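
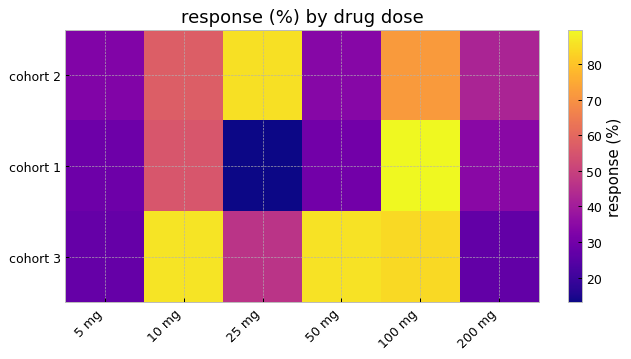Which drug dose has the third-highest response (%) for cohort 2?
10 mg

Top 4 for cohort 2: 25 mg ≈ 90, 100 mg ≈ 70, 10 mg ≈ 60, 200 mg ≈ 40.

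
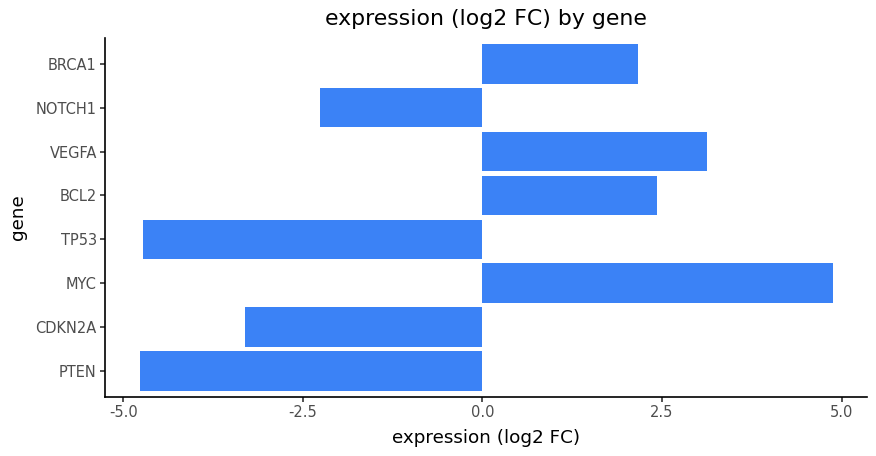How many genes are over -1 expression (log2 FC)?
Above -1: MYC, BCL2, VEGFA, BRCA1.

4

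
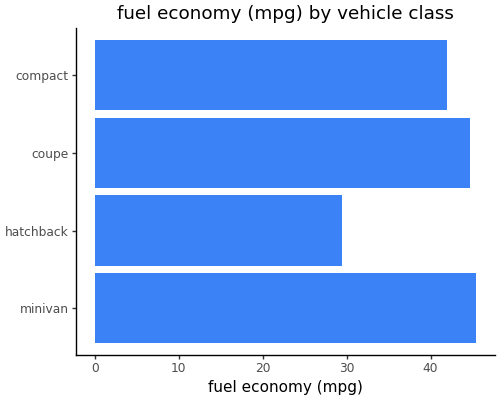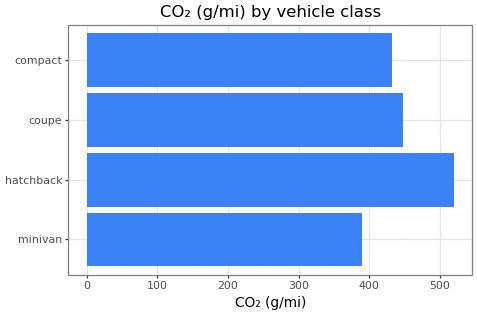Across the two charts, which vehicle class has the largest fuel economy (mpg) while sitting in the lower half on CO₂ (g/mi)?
minivan

Chart 2 median CO₂ (g/mi) ≈ 450; below-median vehicle classes: minivan, compact. Among those, minivan has the highest fuel economy (mpg) (≈ 45).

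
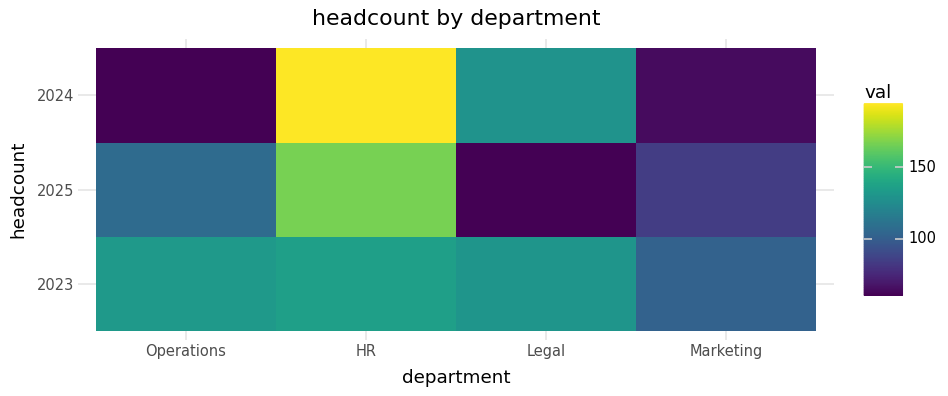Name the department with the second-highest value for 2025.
Top 3 for 2025: HR ≈ 160, Operations ≈ 100, Marketing ≈ 80.

Operations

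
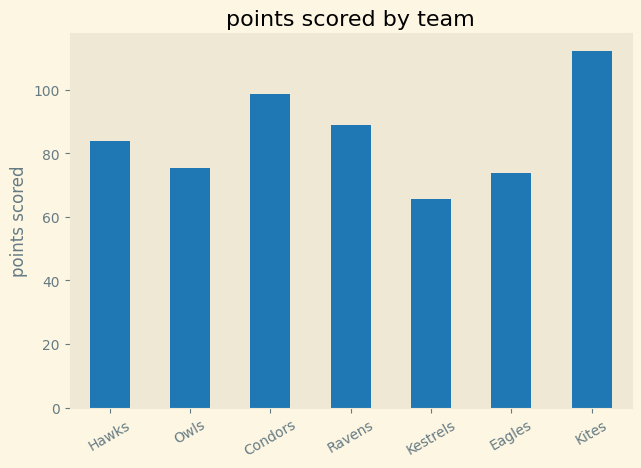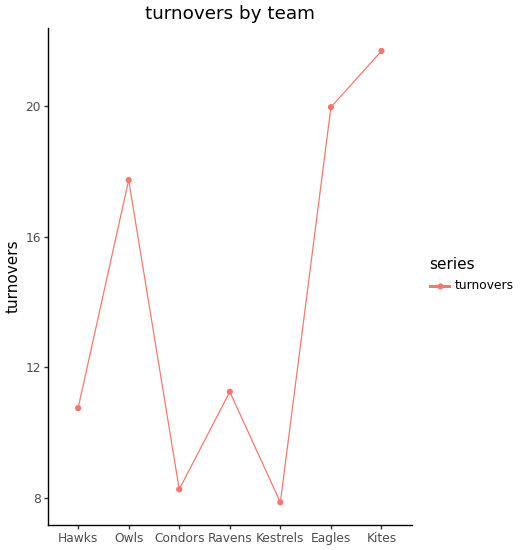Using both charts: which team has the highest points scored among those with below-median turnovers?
Condors

Chart 2 median turnovers ≈ 12; below-median teams: Hawks, Condors, Kestrels. Among those, Condors has the highest points scored (≈ 100).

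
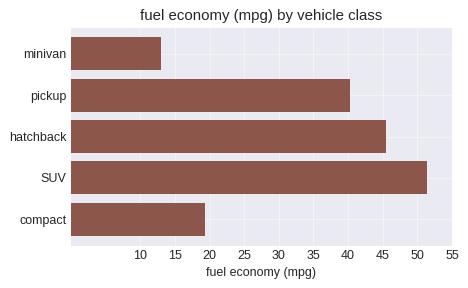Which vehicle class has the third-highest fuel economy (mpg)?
Top 4: SUV ≈ 50, hatchback ≈ 45, pickup ≈ 40, compact ≈ 20.

pickup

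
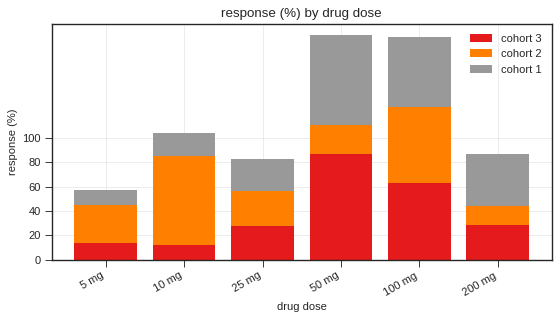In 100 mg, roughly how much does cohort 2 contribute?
cohort 2 top ≈ 120, bottom ≈ 60; segment ≈ 60.

≈ 60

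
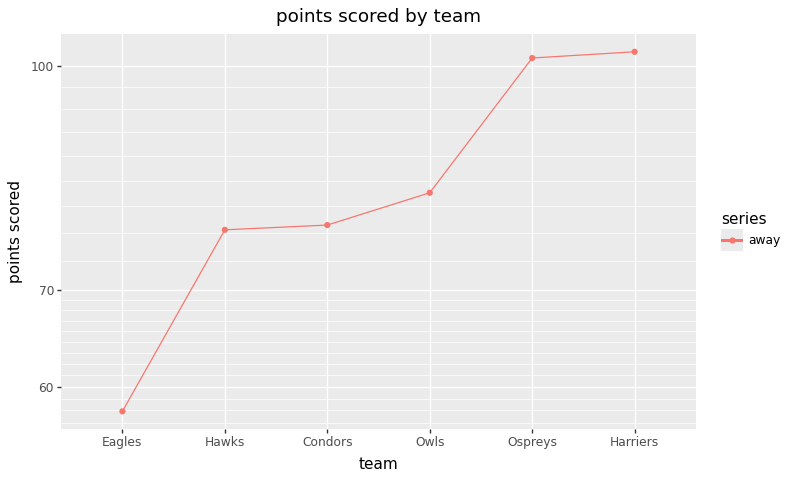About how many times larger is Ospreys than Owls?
Ospreys ≈ 100, Owls ≈ 80; 100/80 ≈ 1.25.

≈ 1.25×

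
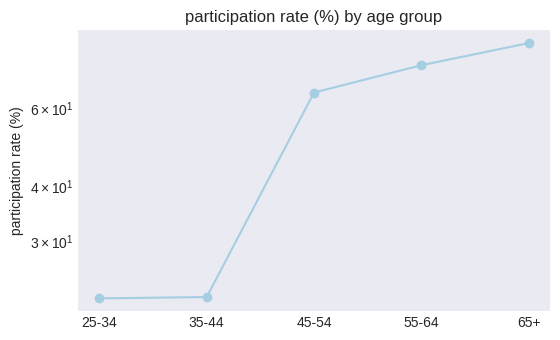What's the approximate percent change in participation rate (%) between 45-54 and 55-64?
45-54 ≈ 70, 55-64 ≈ 80; (80 − 70) / 70 ≈ +14.3%.

≈ +14.3%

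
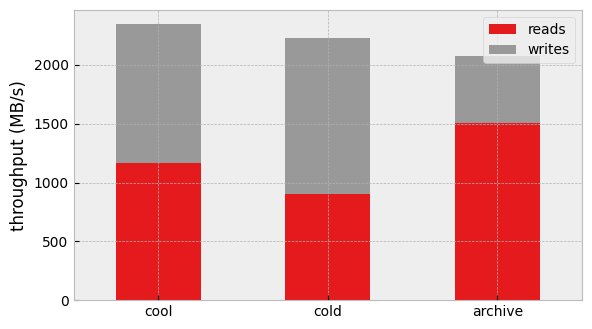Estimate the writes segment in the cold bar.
writes top ≈ 2200, bottom ≈ 1000; segment ≈ 1200.

≈ 1200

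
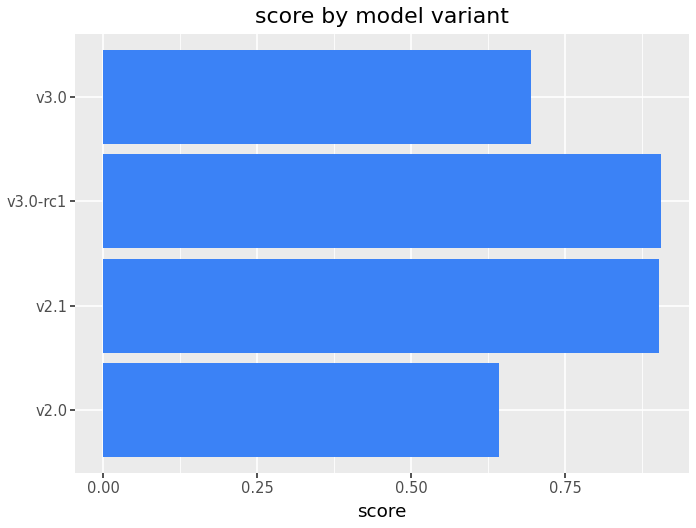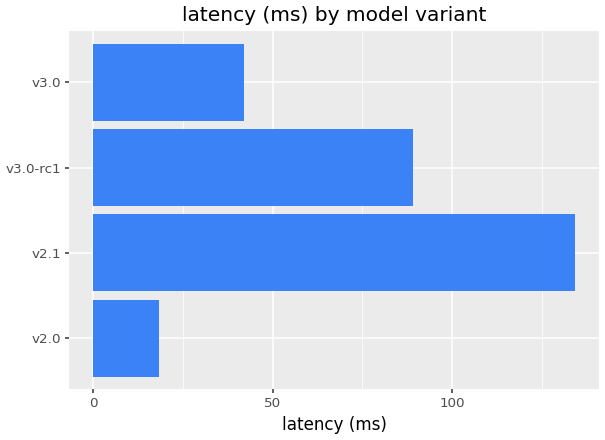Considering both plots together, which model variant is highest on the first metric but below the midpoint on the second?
Chart 2 median latency (ms) ≈ 60; below-median model variants: v2.0, v3.0. Among those, v3.0 has the highest score (≈ 0.7).

v3.0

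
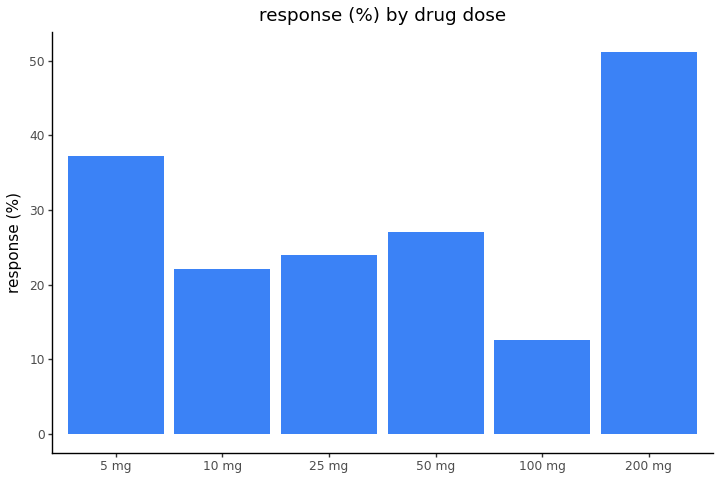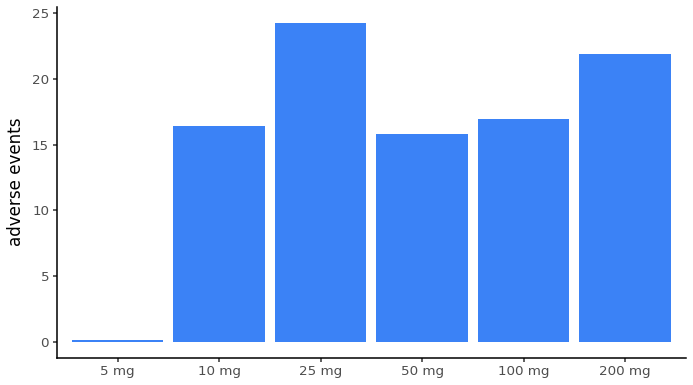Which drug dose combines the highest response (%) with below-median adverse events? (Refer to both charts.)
5 mg

Chart 2 median adverse events ≈ 15; below-median drug doses: 5 mg, 10 mg, 50 mg. Among those, 5 mg has the highest response (%) (≈ 35).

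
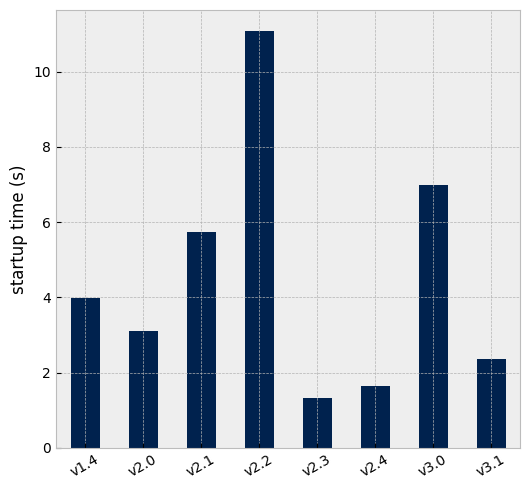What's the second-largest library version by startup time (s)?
v3.0

Top 3: v2.2 ≈ 11, v3.0 ≈ 7, v2.1 ≈ 6.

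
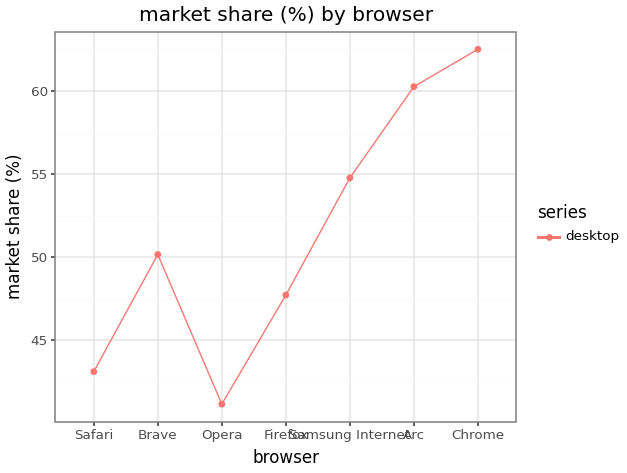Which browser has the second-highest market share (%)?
Arc

Top 3: Chrome ≈ 62, Arc ≈ 60, Samsung Internet ≈ 54.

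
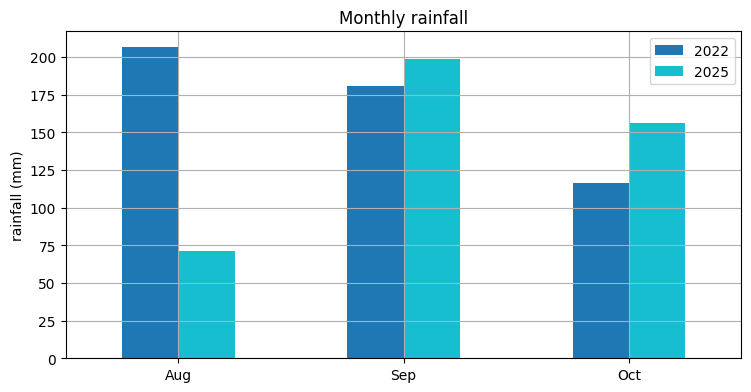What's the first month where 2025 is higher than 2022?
Sep

Aug: 2025 ≈ 80 vs 2022 ≈ 200 (not yet); Sep: 2025 ≈ 200 vs 2022 ≈ 180 (first crossover).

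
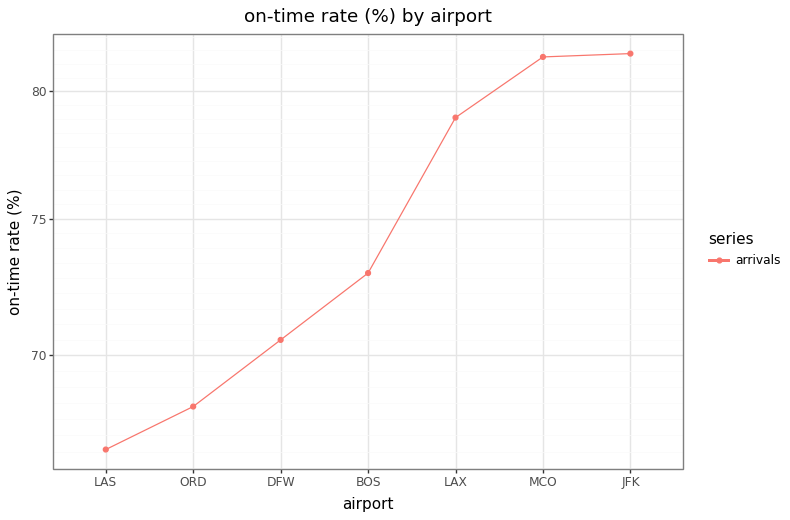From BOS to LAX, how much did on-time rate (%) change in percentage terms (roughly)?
≈ +8.3%

BOS ≈ 72, LAX ≈ 78; (78 − 72) / 72 ≈ +8.3%.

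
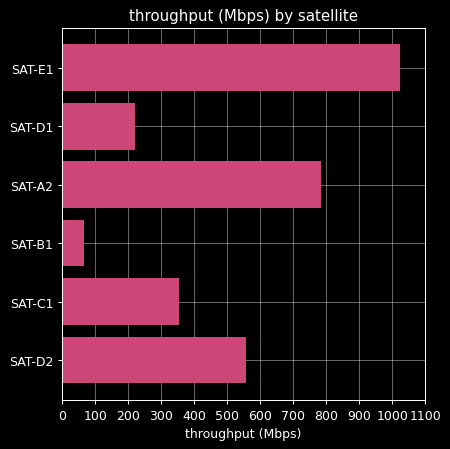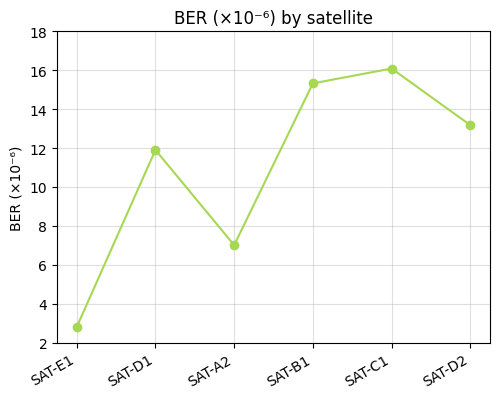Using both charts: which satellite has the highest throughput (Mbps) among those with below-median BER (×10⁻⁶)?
SAT-E1

Chart 2 median BER (×10⁻⁶) ≈ 12; below-median satellites: SAT-E1, SAT-D1, SAT-A2. Among those, SAT-E1 has the highest throughput (Mbps) (≈ 1000).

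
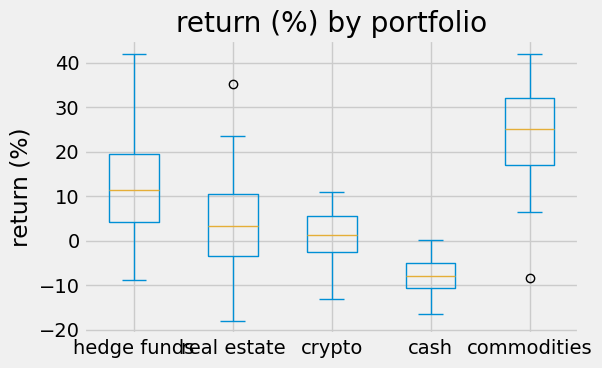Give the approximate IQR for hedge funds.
Q3 ≈ 20, Q1 ≈ 5; IQR ≈ 15.

≈ 15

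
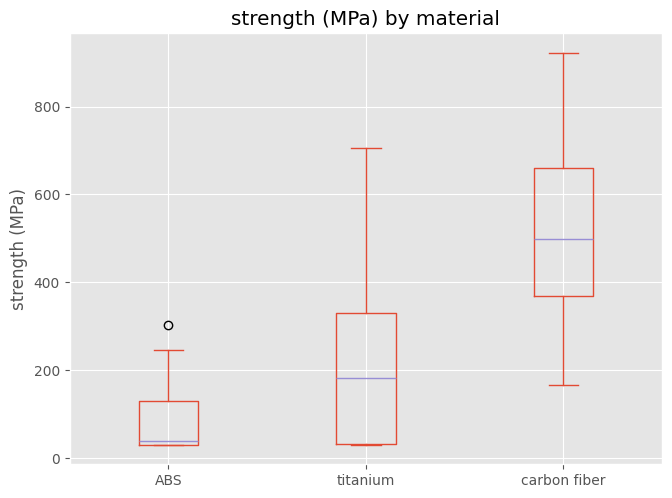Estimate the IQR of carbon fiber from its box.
Q3 ≈ 650, Q1 ≈ 350; IQR ≈ 300.

≈ 300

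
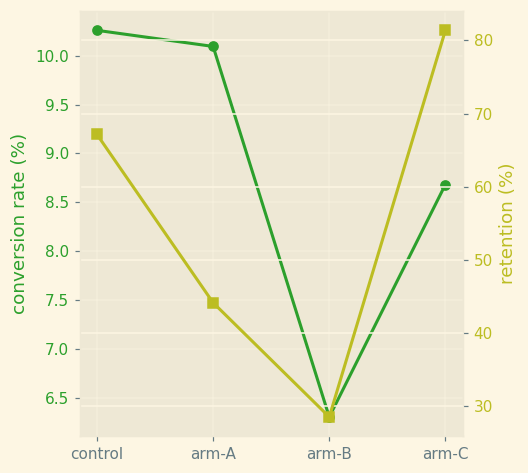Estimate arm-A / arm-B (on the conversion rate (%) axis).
≈ 1.54×

arm-A ≈ 10.0, arm-B ≈ 6.5; 10.0/6.5 ≈ 1.54.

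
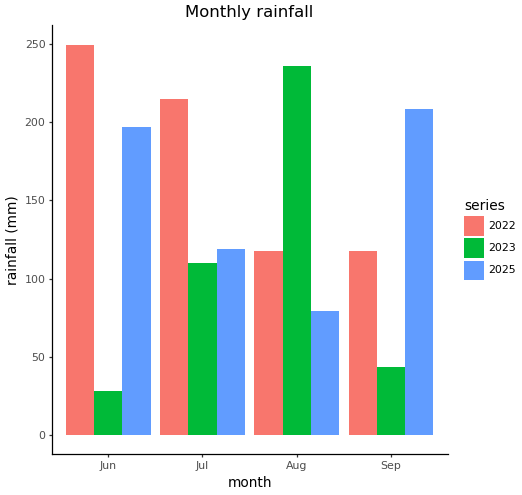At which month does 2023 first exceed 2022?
Jul: 2023 ≈ 100 vs 2022 ≈ 225 (not yet); Aug: 2023 ≈ 225 vs 2022 ≈ 125 (first crossover).

Aug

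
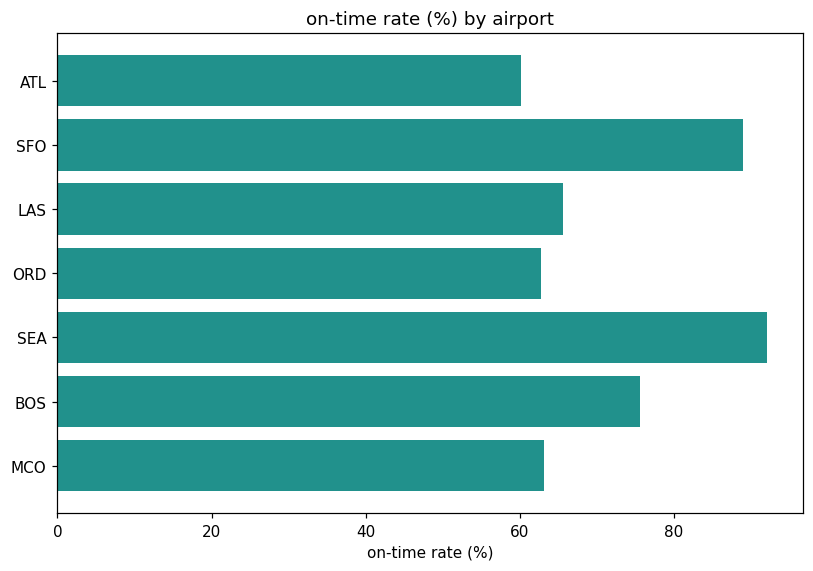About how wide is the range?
≈ 30

Max SEA ≈ 90, min ATL ≈ 60; range ≈ 30.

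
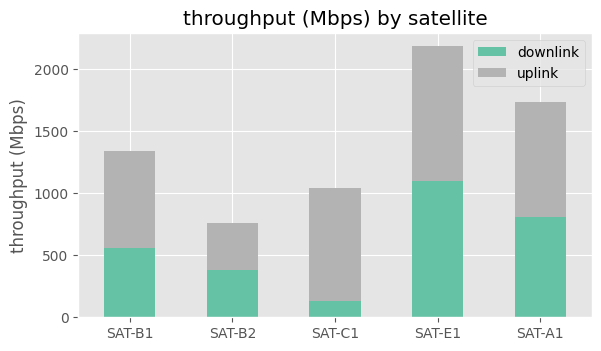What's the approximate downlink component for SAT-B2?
≈ 400

downlink top ≈ 400, bottom ≈ 0; segment ≈ 400.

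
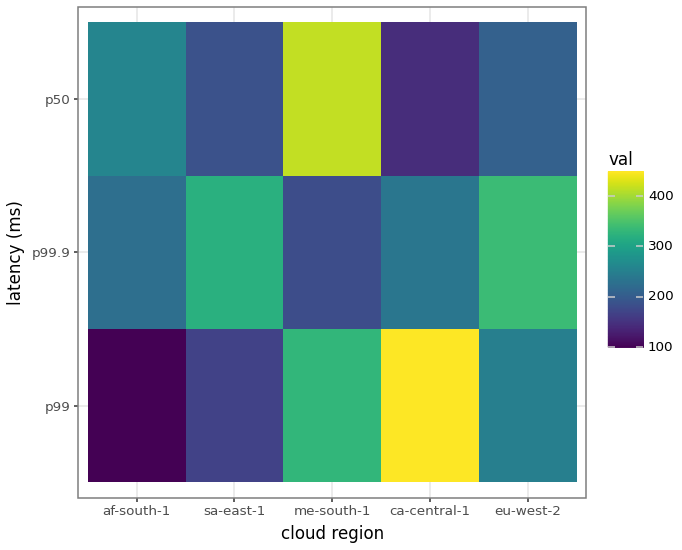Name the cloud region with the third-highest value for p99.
eu-west-2

Top 4 for p99: ca-central-1 ≈ 450, me-south-1 ≈ 350, eu-west-2 ≈ 250, sa-east-1 ≈ 150.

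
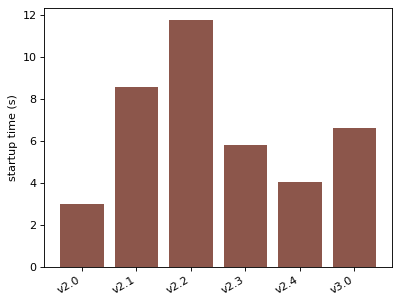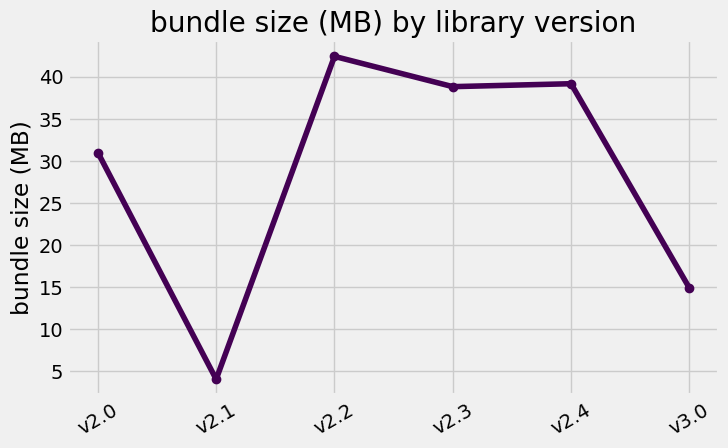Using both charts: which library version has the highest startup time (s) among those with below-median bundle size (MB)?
v2.1

Chart 2 median bundle size (MB) ≈ 35; below-median library versions: v2.0, v2.1, v3.0. Among those, v2.1 has the highest startup time (s) (≈ 8).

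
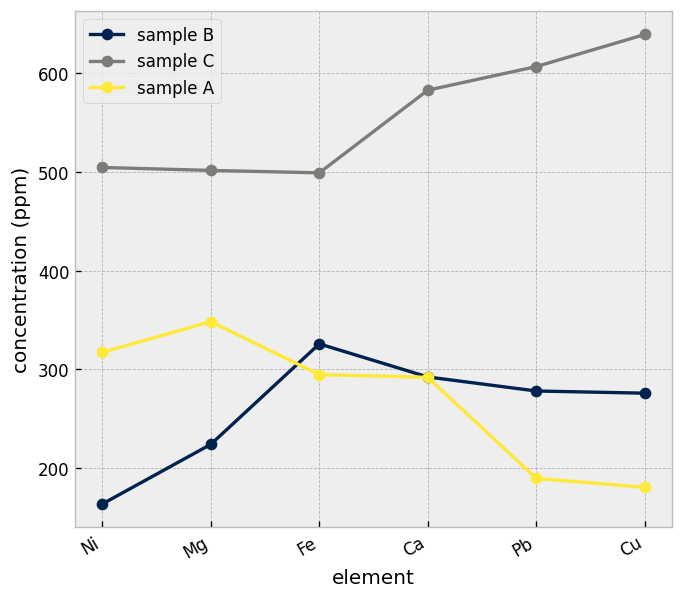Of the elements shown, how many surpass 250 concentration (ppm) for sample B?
Above 250: Fe, Ca, Pb, Cu.

4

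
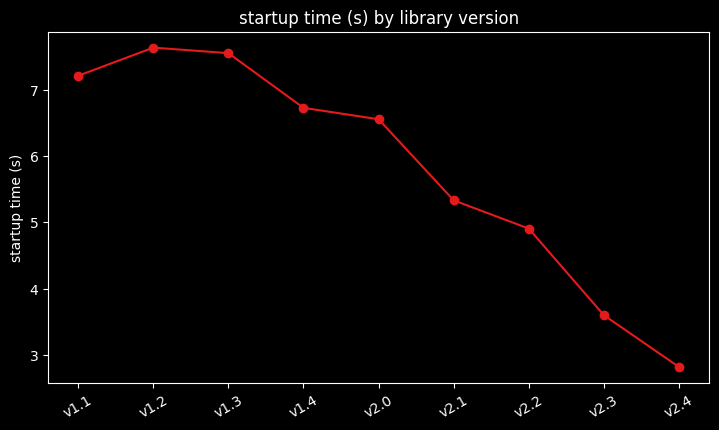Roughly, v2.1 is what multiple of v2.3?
v2.1 ≈ 5.5, v2.3 ≈ 3.5; 5.5/3.5 ≈ 1.57.

≈ 1.57×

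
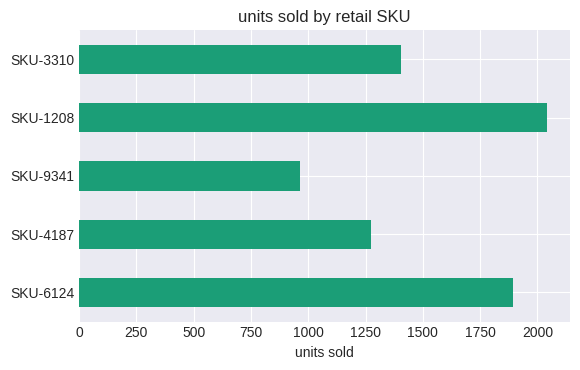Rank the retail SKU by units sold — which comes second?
Top 3: SKU-1208 ≈ 2000, SKU-6124 ≈ 1800, SKU-3310 ≈ 1400.

SKU-6124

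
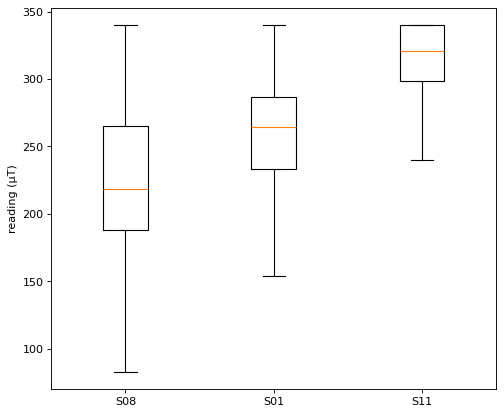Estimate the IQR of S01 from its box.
Q3 ≈ 290, Q1 ≈ 230; IQR ≈ 60.

≈ 60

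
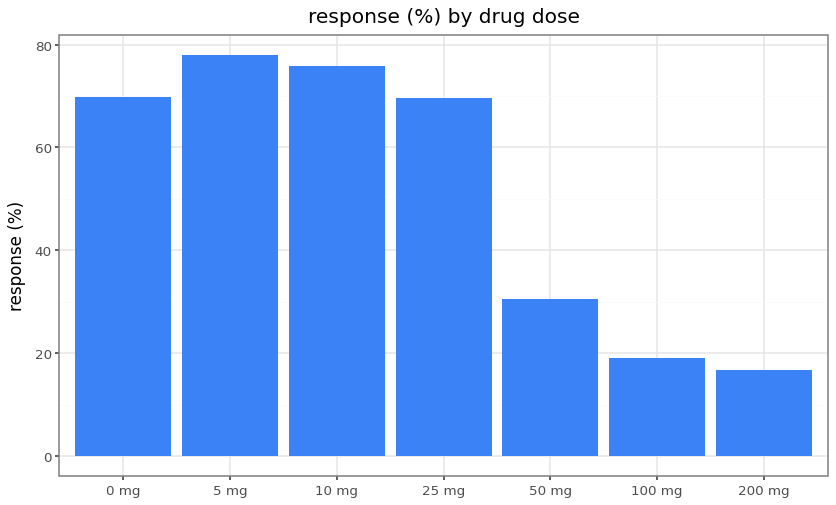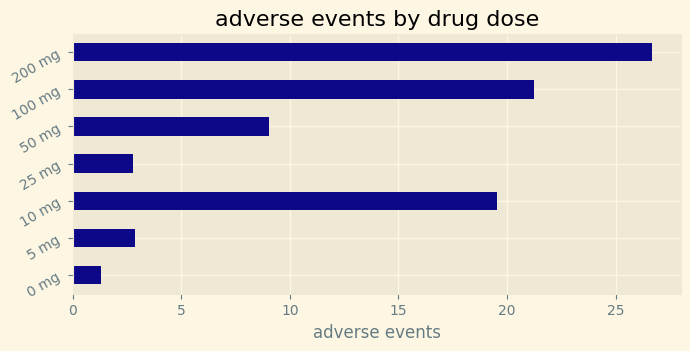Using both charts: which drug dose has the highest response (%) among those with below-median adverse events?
Chart 2 median adverse events ≈ 10; below-median drug doses: 0 mg, 5 mg, 25 mg. Among those, 5 mg has the highest response (%) (≈ 80).

5 mg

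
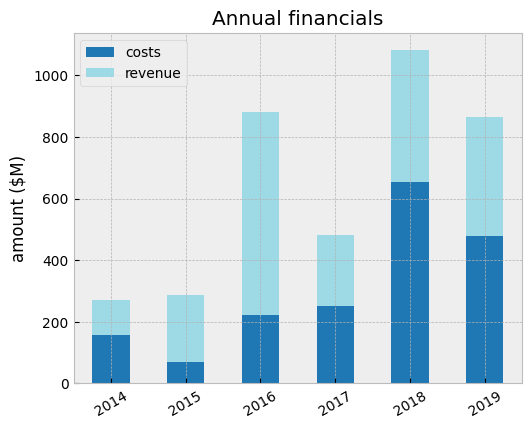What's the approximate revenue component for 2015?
≈ 200

revenue top ≈ 300, bottom ≈ 100; segment ≈ 200.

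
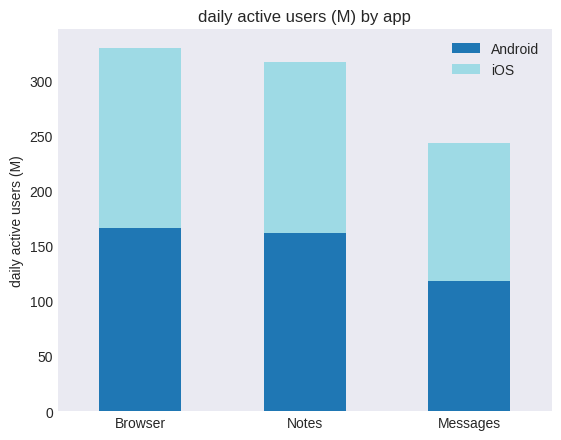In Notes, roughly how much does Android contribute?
≈ 150

Android top ≈ 150, bottom ≈ 0; segment ≈ 150.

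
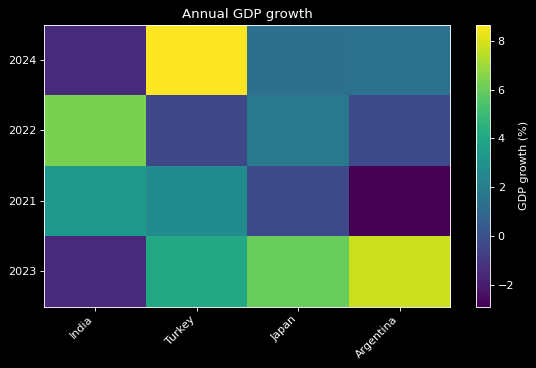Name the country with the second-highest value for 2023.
Top 3 for 2023: Argentina ≈ 8, Japan ≈ 6, Turkey ≈ 4.

Japan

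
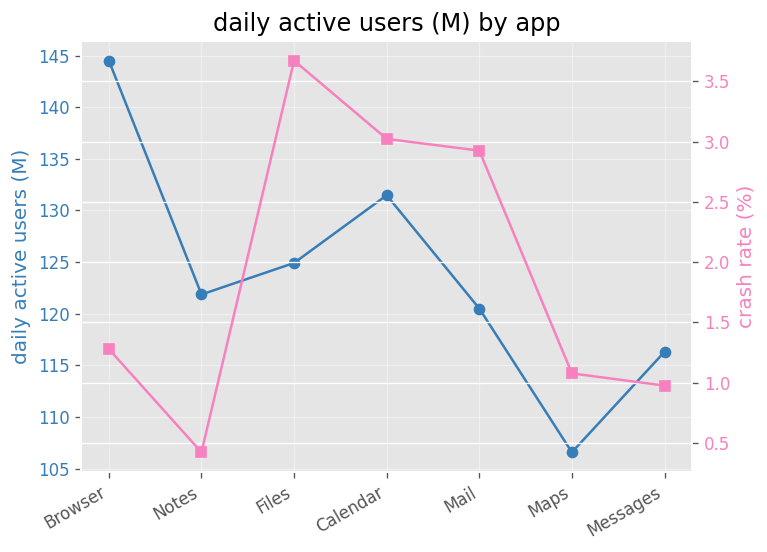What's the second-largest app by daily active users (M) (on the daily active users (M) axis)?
Calendar

Top 3 (on the daily active users (M) axis): Browser ≈ 145, Calendar ≈ 130, Files ≈ 125.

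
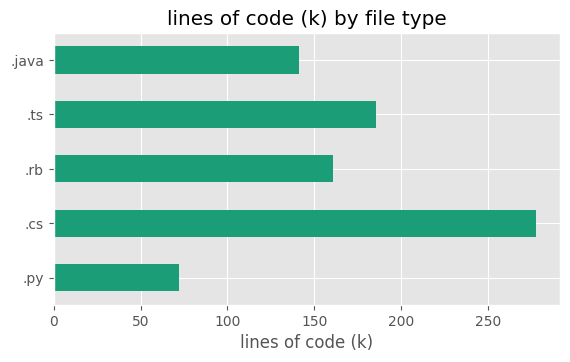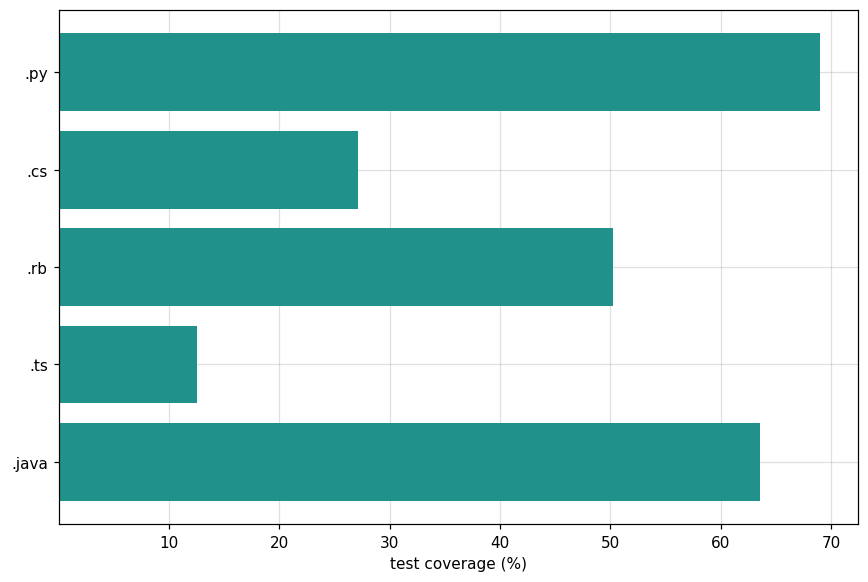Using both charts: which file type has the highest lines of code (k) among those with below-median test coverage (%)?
Chart 2 median test coverage (%) ≈ 50; below-median file types: .cs, .ts. Among those, .cs has the highest lines of code (k) (≈ 300).

.cs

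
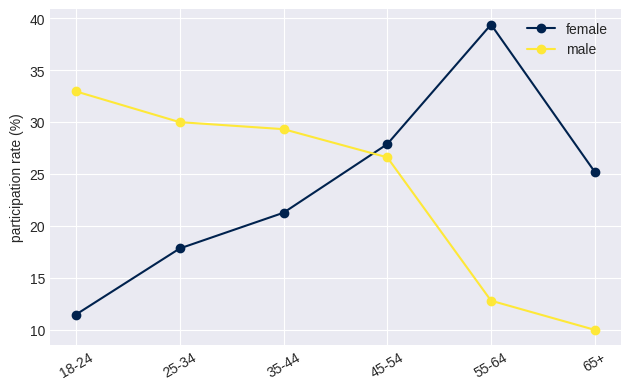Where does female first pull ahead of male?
35-44: female ≈ 20 vs male ≈ 30 (not yet); 45-54: female ≈ 30 vs male ≈ 25 (first crossover).

45-54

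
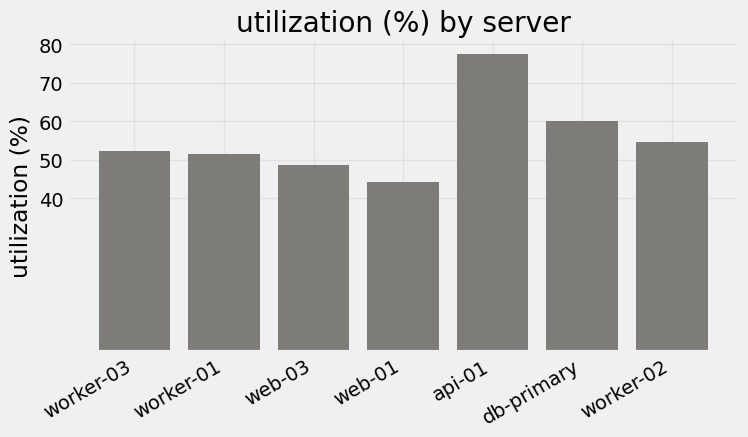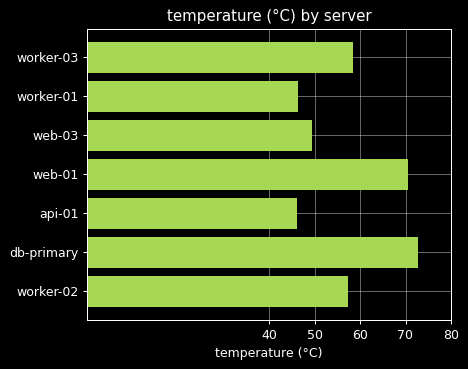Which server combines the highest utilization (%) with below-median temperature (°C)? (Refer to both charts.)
Chart 2 median temperature (°C) ≈ 60; below-median servers: worker-01, web-03, api-01. Among those, api-01 has the highest utilization (%) (≈ 80).

api-01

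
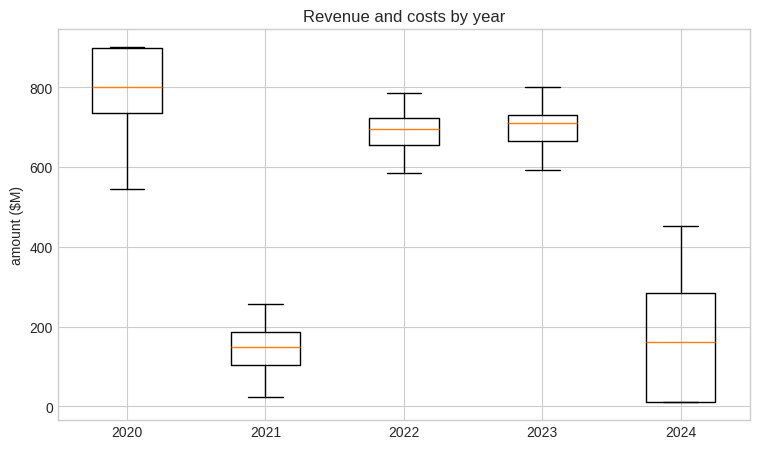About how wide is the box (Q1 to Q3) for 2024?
Q3 ≈ 300, Q1 ≈ 0; IQR ≈ 300.

≈ 300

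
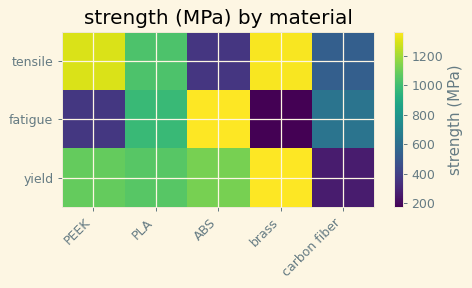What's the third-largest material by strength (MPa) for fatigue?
Top 4 for fatigue: ABS ≈ 1400, PLA ≈ 1000, carbon fiber ≈ 600, PEEK ≈ 400.

carbon fiber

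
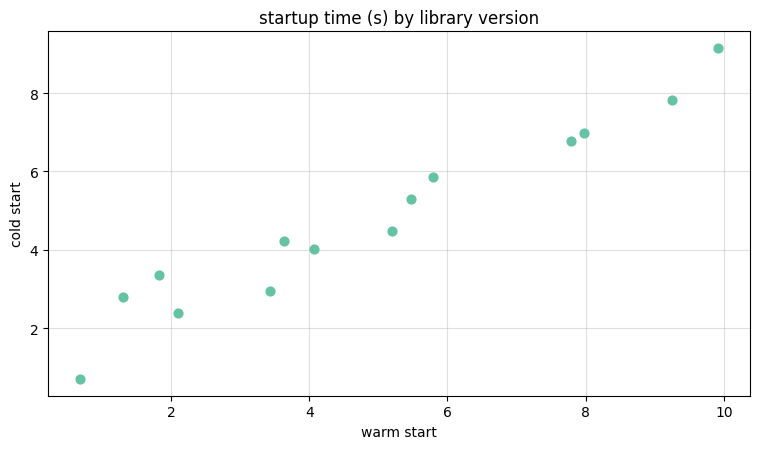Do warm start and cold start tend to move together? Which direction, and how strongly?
positive, strong

Points are positively correlated; strong (|r| ≈ 1.0).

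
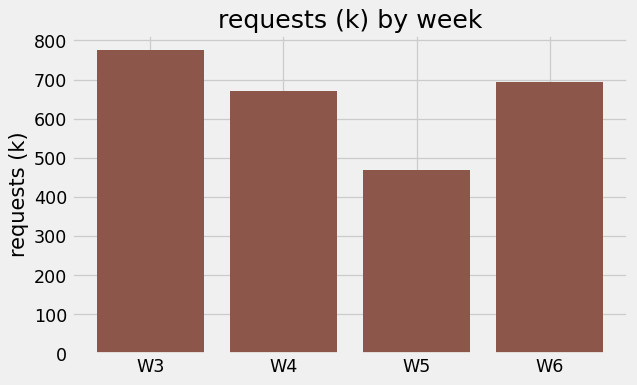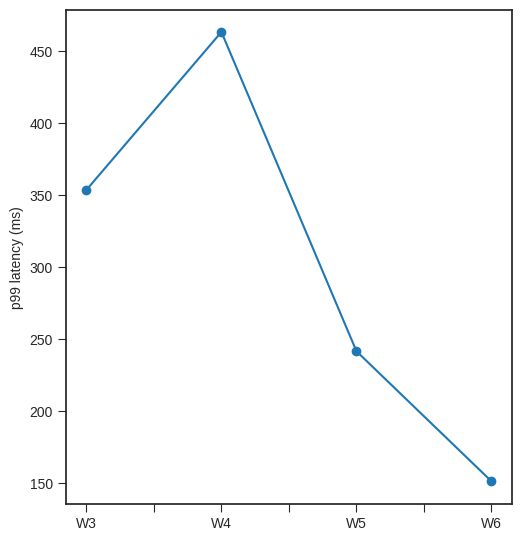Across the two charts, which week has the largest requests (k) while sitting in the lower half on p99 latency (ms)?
Chart 2 median p99 latency (ms) ≈ 300; below-median weeks: W5, W6. Among those, W6 has the highest requests (k) (≈ 700).

W6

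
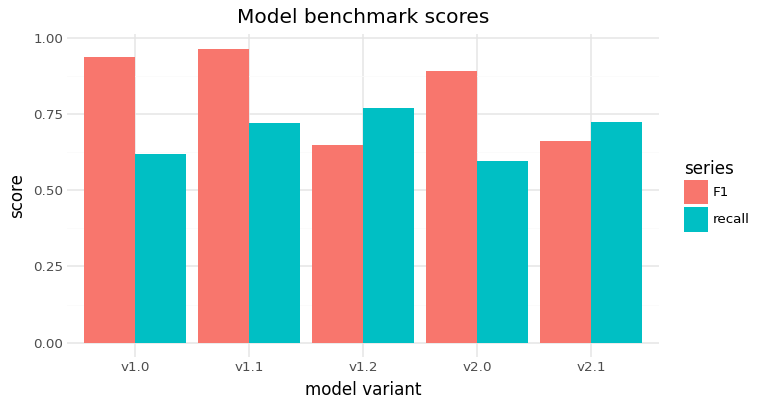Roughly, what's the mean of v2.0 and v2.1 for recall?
(0.6 + 0.7) / 2 ≈ 0.65.

≈ 0.65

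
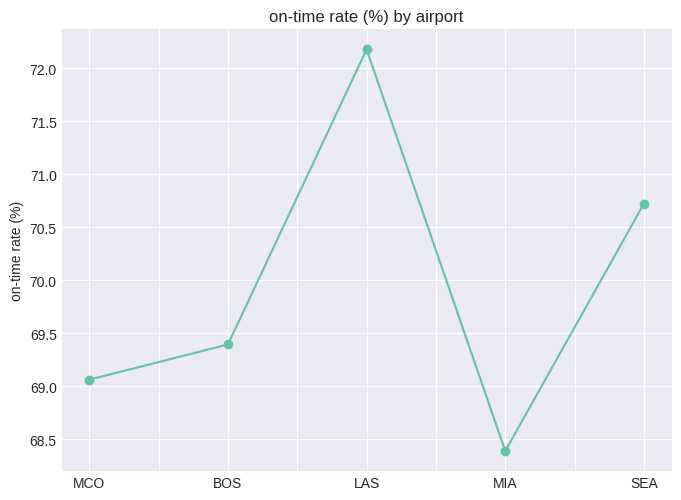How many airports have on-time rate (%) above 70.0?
2

Above 70.0: LAS, SEA.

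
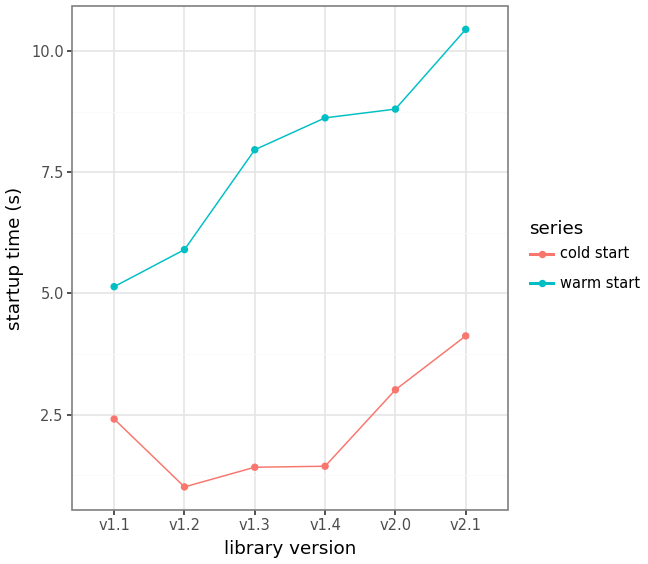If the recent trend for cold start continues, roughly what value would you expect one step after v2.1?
Last three: 1, 3, 4 → slope ≈ 1.5/step → next ≈ 5.5.

≈ 5.5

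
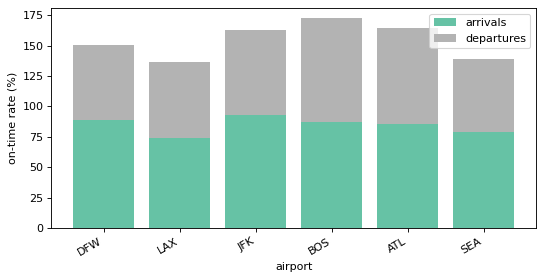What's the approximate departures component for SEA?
departures top ≈ 140, bottom ≈ 80; segment ≈ 60.

≈ 60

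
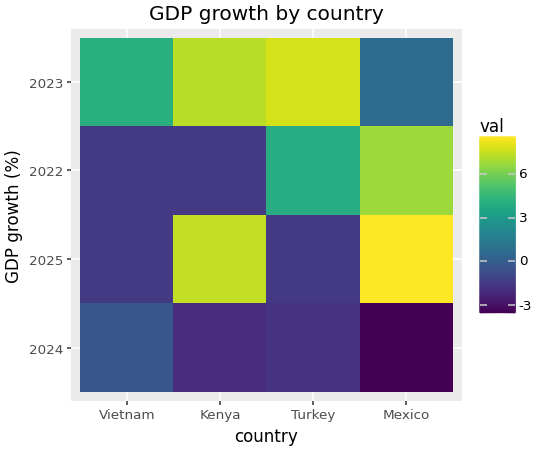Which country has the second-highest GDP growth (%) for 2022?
Turkey

Top 3 for 2022: Mexico ≈ 6, Turkey ≈ 4, Kenya ≈ -2.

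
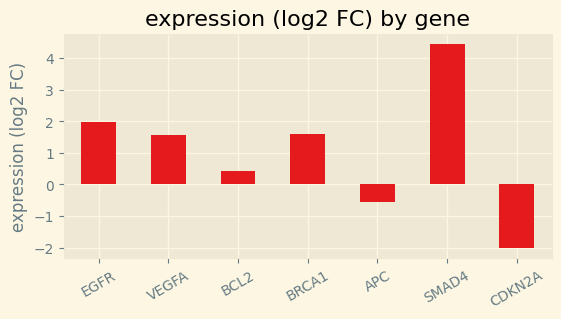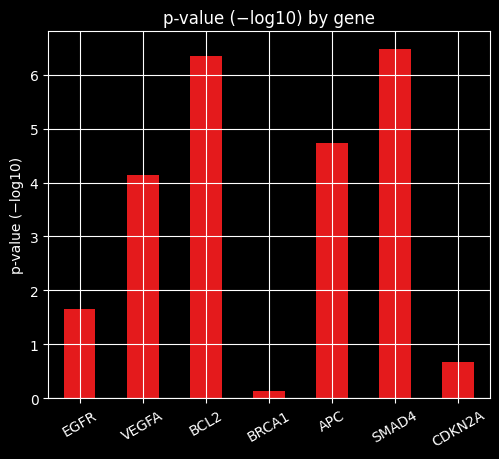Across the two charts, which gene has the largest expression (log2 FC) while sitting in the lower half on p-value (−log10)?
EGFR

Chart 2 median p-value (−log10) ≈ 4; below-median genes: EGFR, BRCA1, CDKN2A. Among those, EGFR has the highest expression (log2 FC) (≈ 2).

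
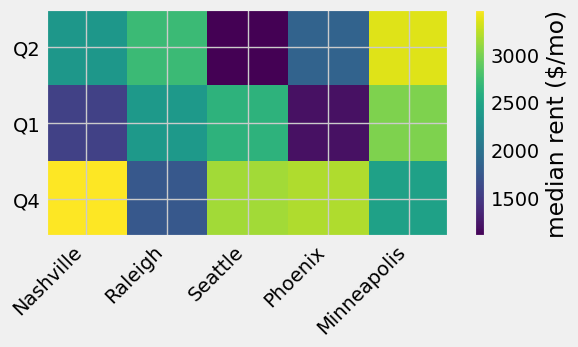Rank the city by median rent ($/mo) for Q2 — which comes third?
Top 4 for Q2: Minneapolis ≈ 3400, Raleigh ≈ 2800, Nashville ≈ 2400, Phoenix ≈ 1800.

Nashville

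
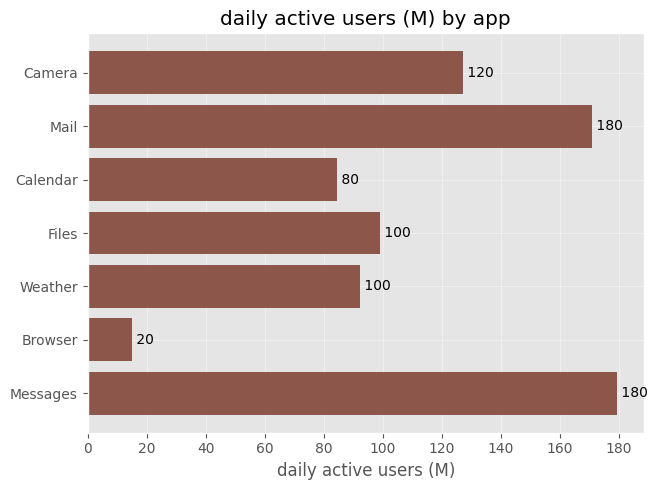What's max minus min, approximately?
≈ 160

Max Messages ≈ 180, min Browser ≈ 20; range ≈ 160.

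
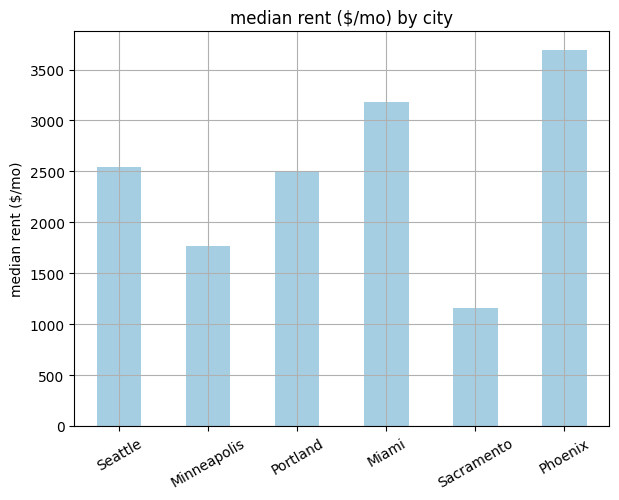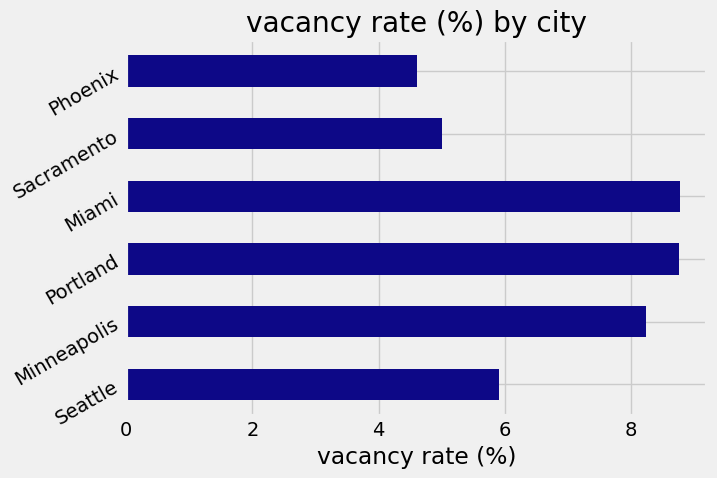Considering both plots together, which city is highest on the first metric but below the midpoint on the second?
Phoenix

Chart 2 median vacancy rate (%) ≈ 7; below-median cities: Seattle, Sacramento, Phoenix. Among those, Phoenix has the highest median rent ($/mo) (≈ 3500).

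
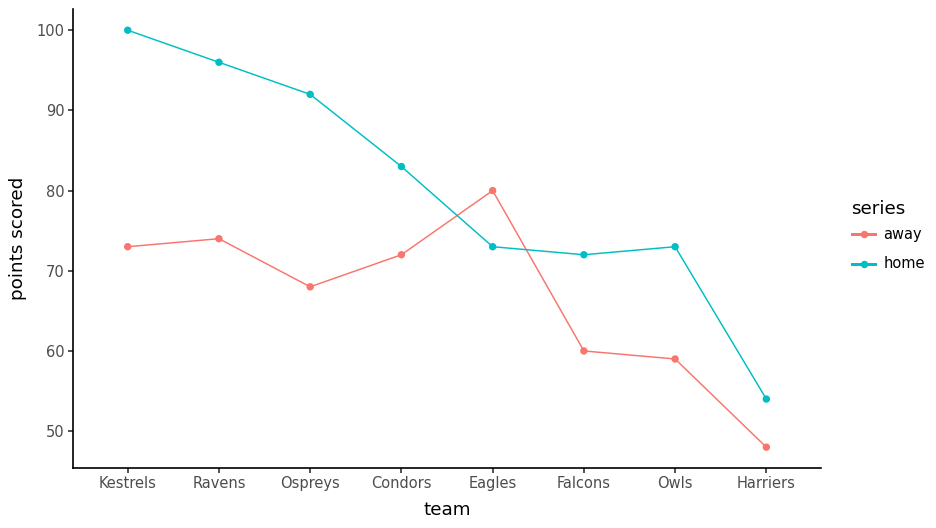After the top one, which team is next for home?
Ravens

Top 3 for home: Kestrels ≈ 100, Ravens ≈ 95, Ospreys ≈ 90.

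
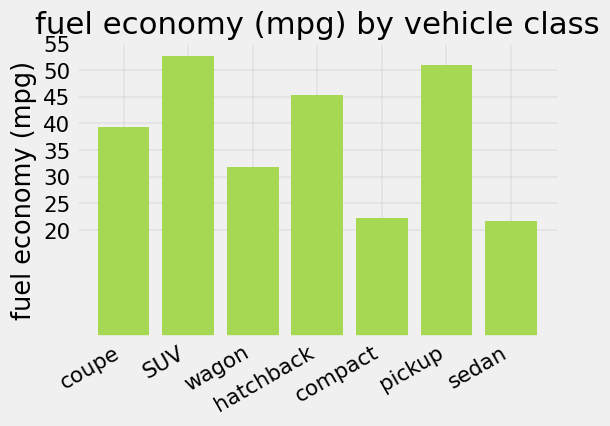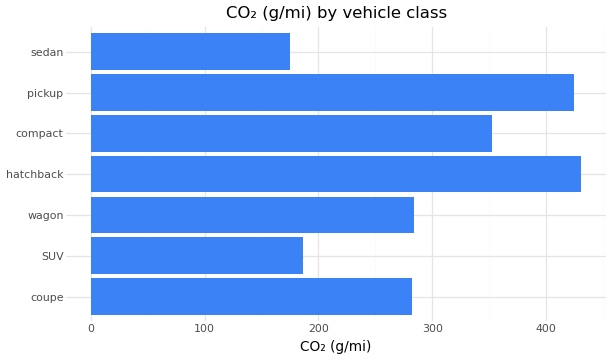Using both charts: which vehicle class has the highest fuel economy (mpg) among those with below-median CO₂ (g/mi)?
SUV

Chart 2 median CO₂ (g/mi) ≈ 300; below-median vehicle classes: coupe, SUV, sedan. Among those, SUV has the highest fuel economy (mpg) (≈ 55).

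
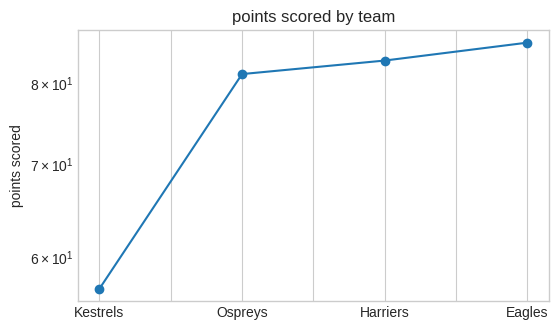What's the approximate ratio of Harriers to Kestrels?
Harriers ≈ 85, Kestrels ≈ 55; 85/55 ≈ 1.55.

≈ 1.55×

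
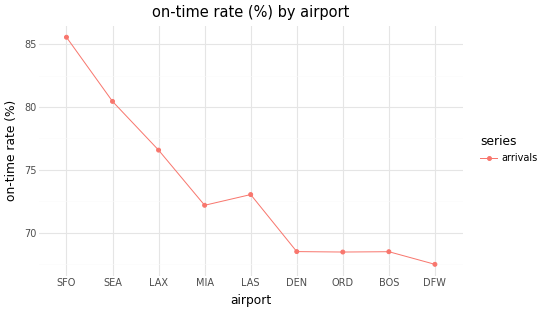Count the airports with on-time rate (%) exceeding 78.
2

Above 78: SFO, SEA.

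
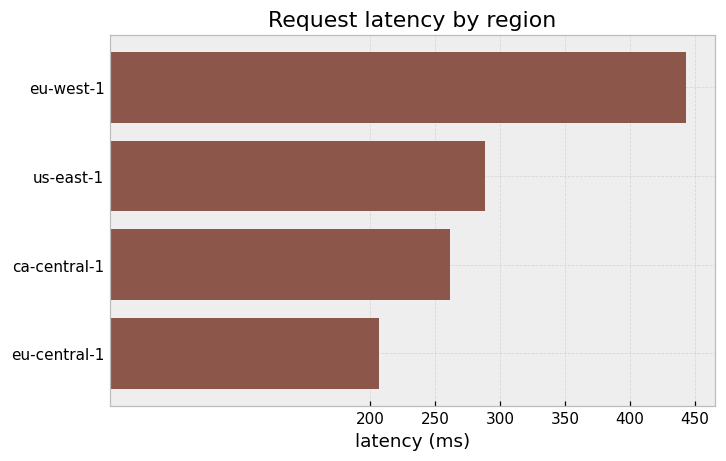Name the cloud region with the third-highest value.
Top 4: eu-west-1 ≈ 450, us-east-1 ≈ 300, ca-central-1 ≈ 250, eu-central-1 ≈ 200.

ca-central-1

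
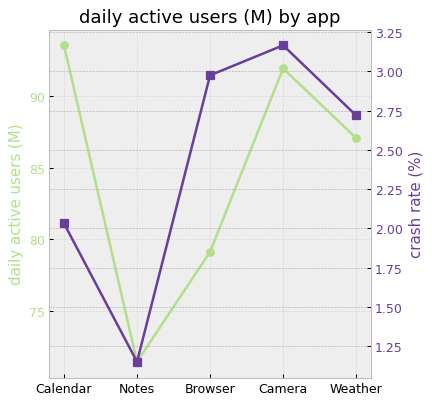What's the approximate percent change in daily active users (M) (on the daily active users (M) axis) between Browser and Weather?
Browser ≈ 80, Weather ≈ 88; (88 − 80) / 80 ≈ +10%.

≈ +10%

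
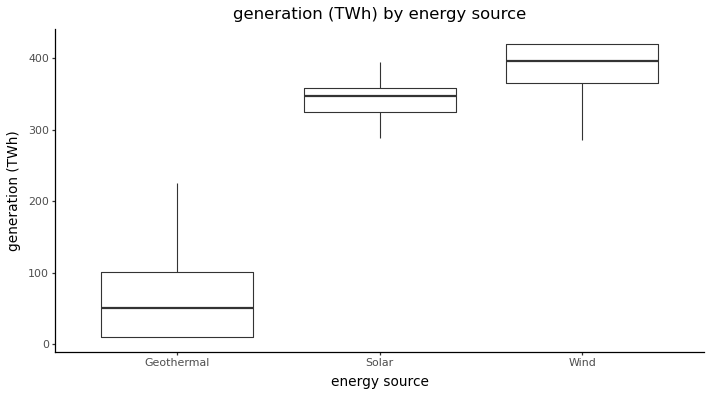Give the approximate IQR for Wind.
Q3 ≈ 400, Q1 ≈ 350; IQR ≈ 50.

≈ 50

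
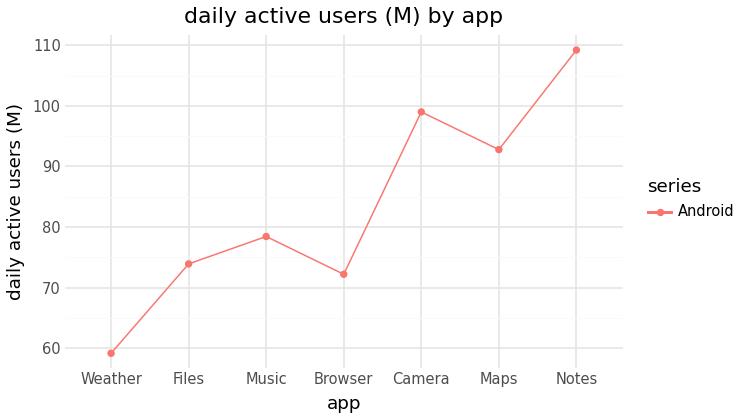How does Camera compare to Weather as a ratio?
Camera ≈ 100, Weather ≈ 60; 100/60 ≈ 1.67.

≈ 1.67×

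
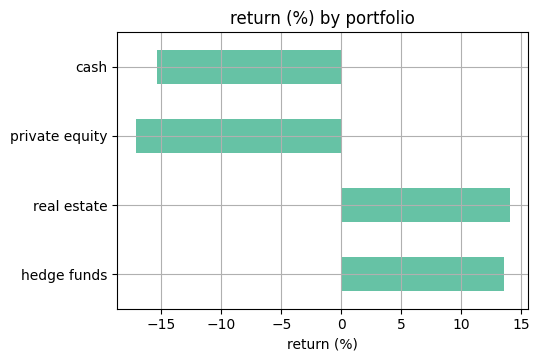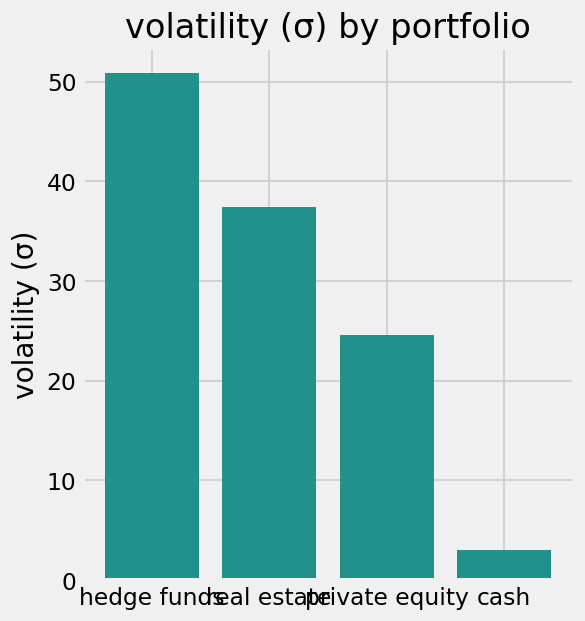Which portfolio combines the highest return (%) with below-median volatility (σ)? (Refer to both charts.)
cash

Chart 2 median volatility (σ) ≈ 30; below-median portfolios: private equity, cash. Among those, cash has the highest return (%) (≈ -16).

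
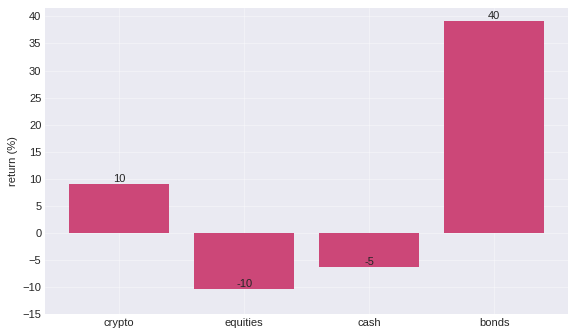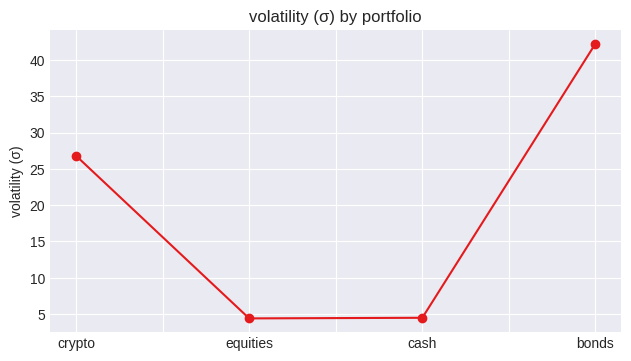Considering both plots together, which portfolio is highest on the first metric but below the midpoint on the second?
Chart 2 median volatility (σ) ≈ 15; below-median portfolios: equities, cash. Among those, cash has the highest return (%) (≈ -5).

cash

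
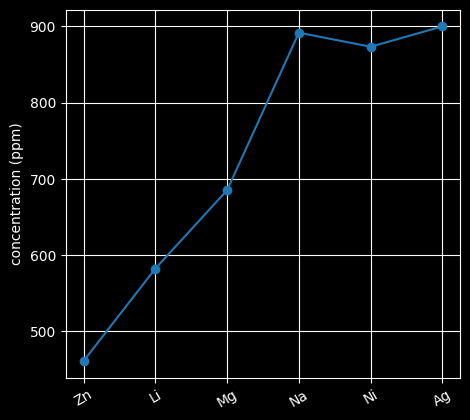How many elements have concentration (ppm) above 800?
Above 800: Na, Ni, Ag.

3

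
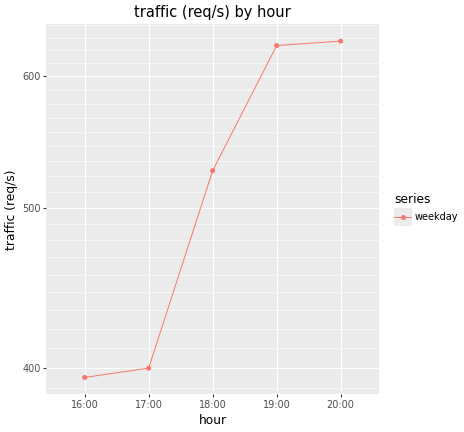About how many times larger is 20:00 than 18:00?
20:00 ≈ 640, 18:00 ≈ 520; 640/520 ≈ 1.23.

≈ 1.23×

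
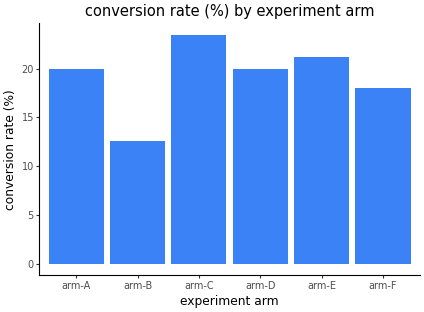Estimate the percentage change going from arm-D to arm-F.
arm-D ≈ 20, arm-F ≈ 18; (18 − 20) / 20 ≈ -10%.

≈ -10%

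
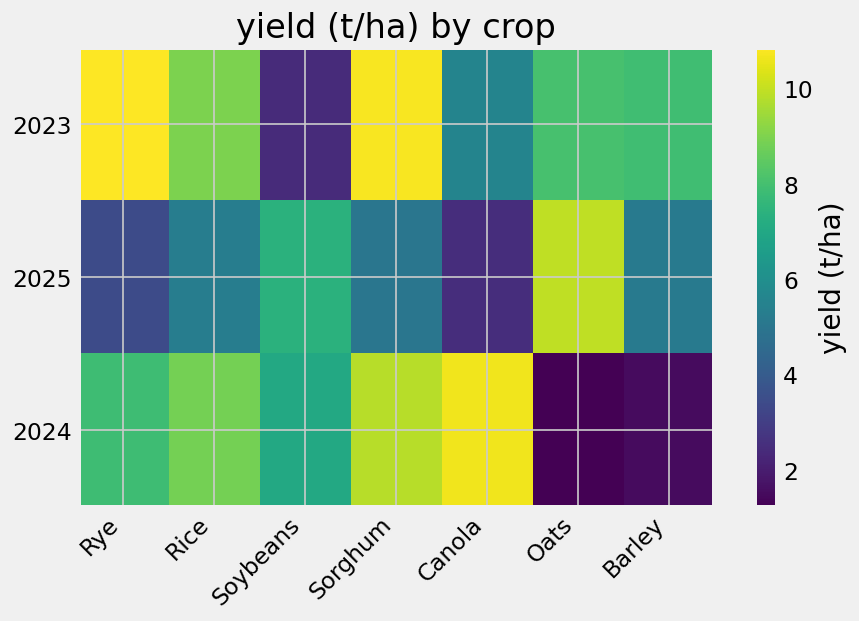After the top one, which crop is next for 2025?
Top 3 for 2025: Oats ≈ 10, Soybeans ≈ 7, Rice ≈ 5.

Soybeans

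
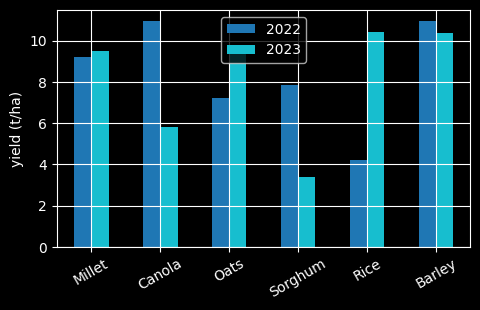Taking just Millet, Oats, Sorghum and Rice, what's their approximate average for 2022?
≈ 7

(9 + 7 + 8 + 4) / 4 ≈ 7.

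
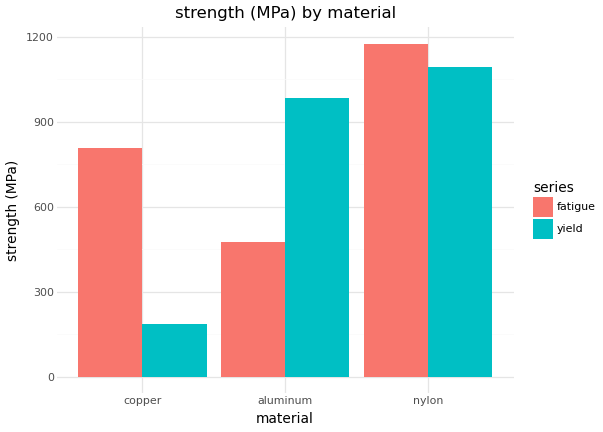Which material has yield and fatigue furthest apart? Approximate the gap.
copper: yield ≈ 200, fatigue ≈ 800 → gap ≈ 600. Next-largest (aluminum) is only ≈ 500.

copper, ≈ 600 MPa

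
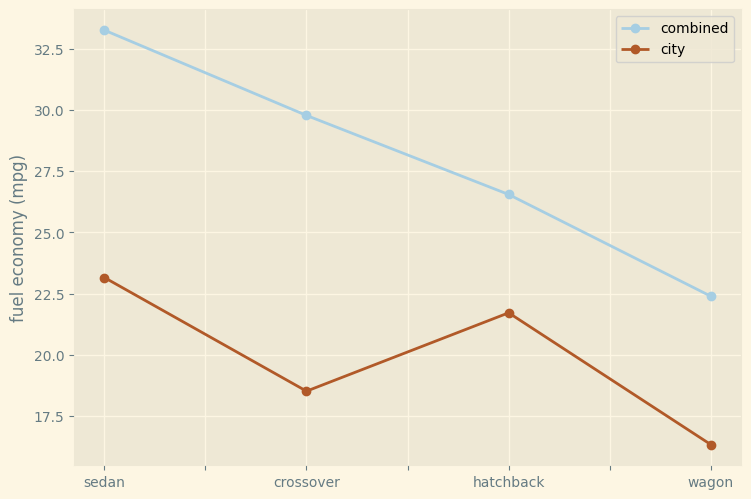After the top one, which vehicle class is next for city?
Top 3 for city: sedan ≈ 24, hatchback ≈ 22, crossover ≈ 18.

hatchback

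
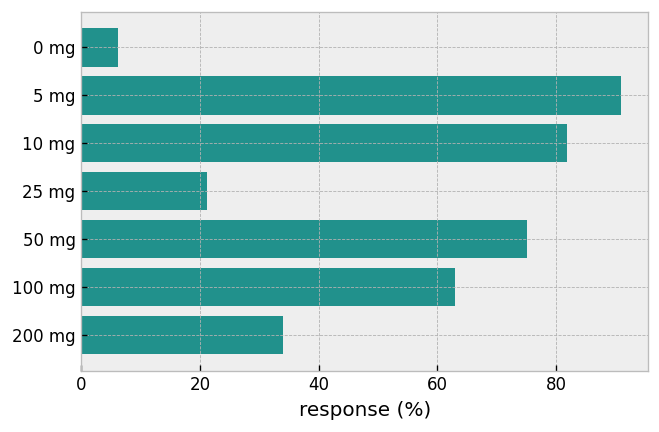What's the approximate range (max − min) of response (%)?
≈ 80

Max 5 mg ≈ 90, min 0 mg ≈ 10; range ≈ 80.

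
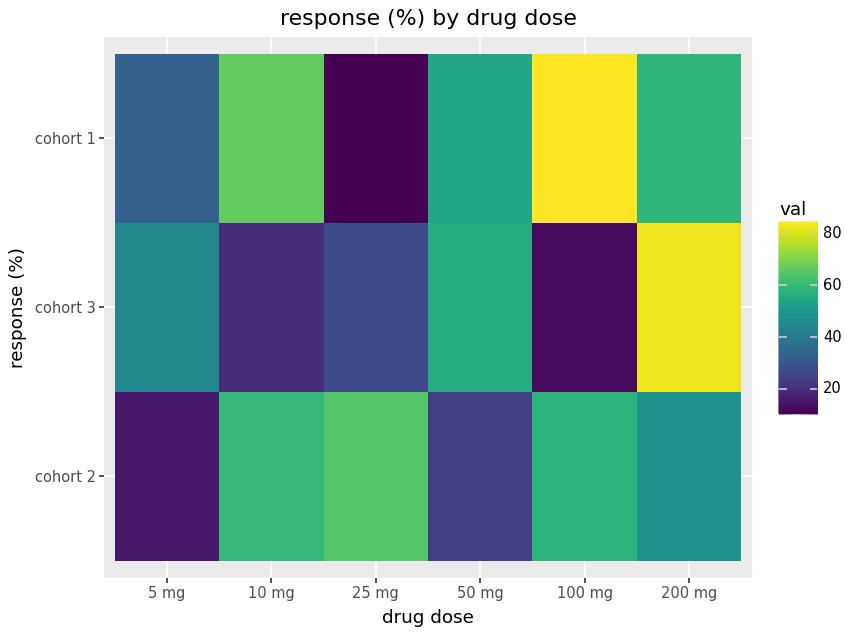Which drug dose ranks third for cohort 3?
5 mg

Top 4 for cohort 3: 200 mg ≈ 80, 50 mg ≈ 60, 5 mg ≈ 50, 25 mg ≈ 30.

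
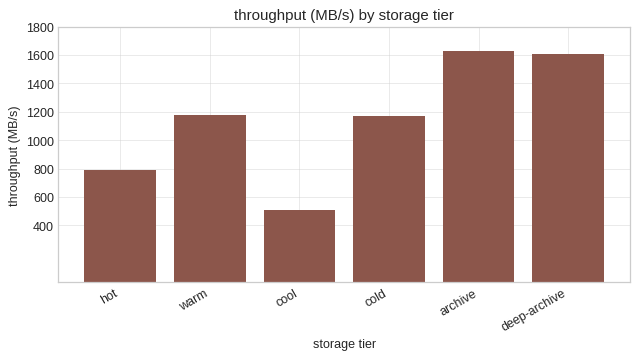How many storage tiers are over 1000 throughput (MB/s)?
4

Above 1000: warm, cold, archive, deep-archive.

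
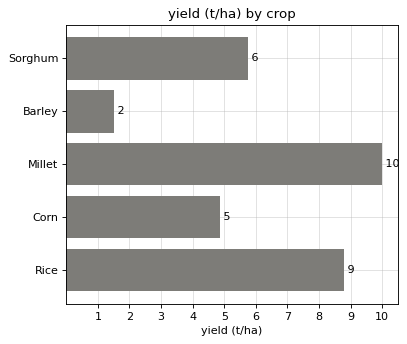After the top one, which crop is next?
Top 3: Millet ≈ 10, Rice ≈ 9, Sorghum ≈ 6.

Rice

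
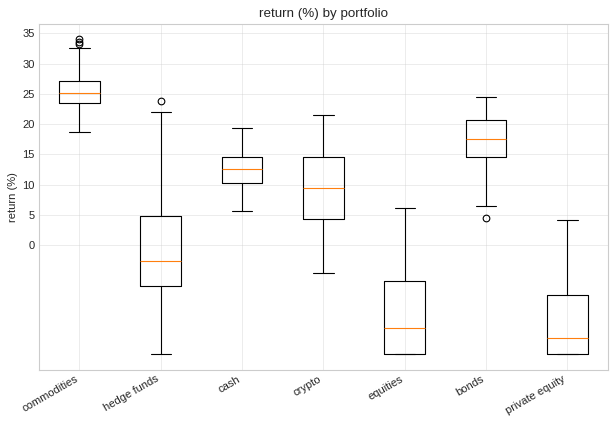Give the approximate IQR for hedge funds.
Q3 ≈ 5, Q1 ≈ -5; IQR ≈ 10.

≈ 10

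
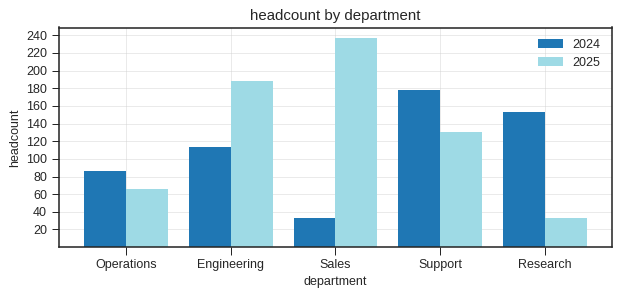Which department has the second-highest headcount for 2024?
Top 3 for 2024: Support ≈ 180, Research ≈ 160, Engineering ≈ 120.

Research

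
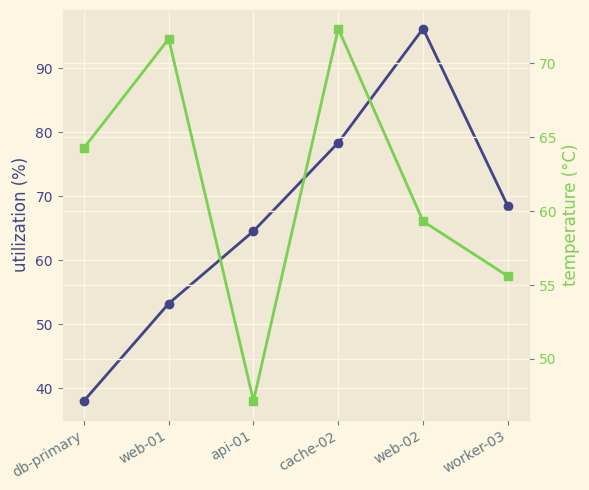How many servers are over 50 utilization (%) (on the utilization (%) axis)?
Above 50: web-01, api-01, cache-02, web-02, worker-03.

5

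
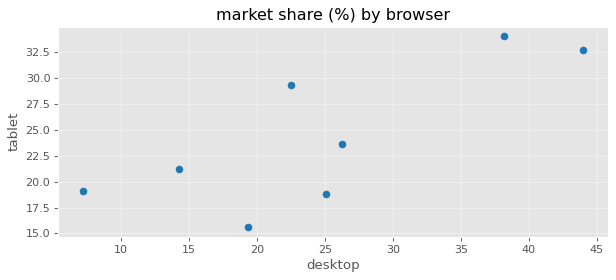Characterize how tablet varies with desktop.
positive, strong

Points are positively correlated; strong (|r| ≈ 0.8).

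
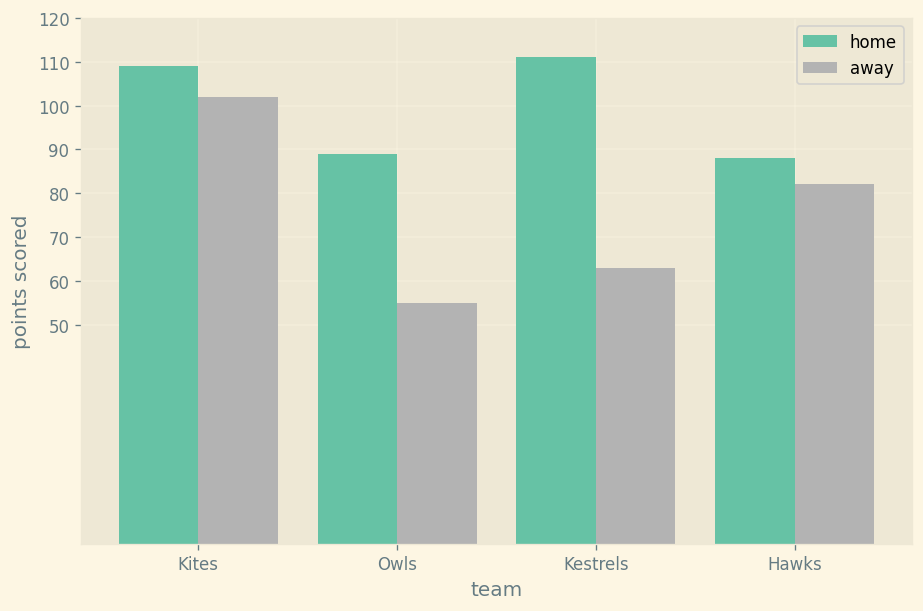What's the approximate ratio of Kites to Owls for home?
≈ 1.22×

Kites ≈ 110, Owls ≈ 90; 110/90 ≈ 1.22.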